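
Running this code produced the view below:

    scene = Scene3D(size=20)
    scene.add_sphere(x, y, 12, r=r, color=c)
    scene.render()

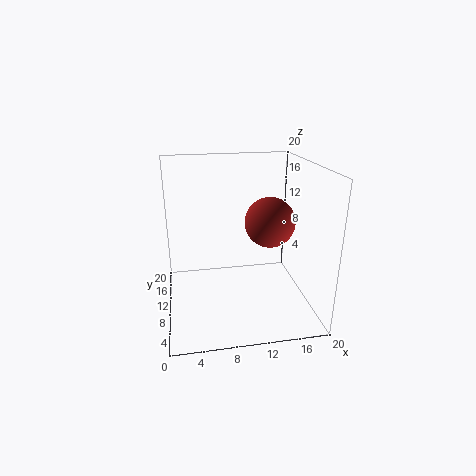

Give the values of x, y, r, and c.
x = 14.5; y = 10; r = 3.5; c = 'brown'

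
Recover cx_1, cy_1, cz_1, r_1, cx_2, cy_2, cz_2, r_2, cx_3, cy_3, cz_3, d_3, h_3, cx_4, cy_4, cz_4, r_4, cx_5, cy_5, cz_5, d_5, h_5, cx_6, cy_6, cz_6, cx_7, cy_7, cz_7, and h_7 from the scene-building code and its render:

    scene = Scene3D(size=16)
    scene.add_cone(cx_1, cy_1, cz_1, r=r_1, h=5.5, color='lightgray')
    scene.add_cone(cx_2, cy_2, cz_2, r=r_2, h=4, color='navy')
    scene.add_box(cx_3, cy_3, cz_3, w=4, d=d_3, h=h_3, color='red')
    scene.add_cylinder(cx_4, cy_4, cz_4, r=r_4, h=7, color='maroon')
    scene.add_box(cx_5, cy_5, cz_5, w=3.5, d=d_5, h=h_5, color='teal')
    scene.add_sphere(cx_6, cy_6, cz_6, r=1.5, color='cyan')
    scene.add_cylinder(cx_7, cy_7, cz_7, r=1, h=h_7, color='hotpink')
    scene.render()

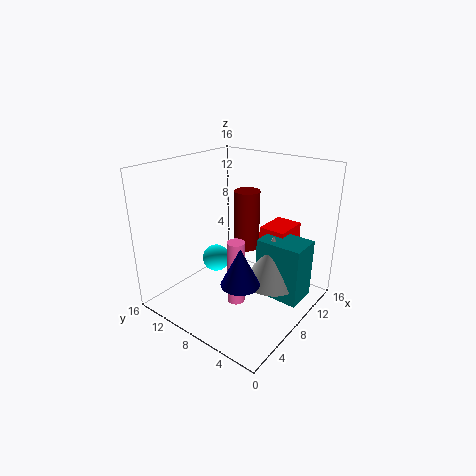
cx_1 = 9; cy_1 = 4; cz_1 = 3.5; r_1 = 3; cx_2 = 4.5; cy_2 = 5; cz_2 = 5; r_2 = 2; cx_3 = 10; cy_3 = 3.5; cz_3 = 6.5; d_3 = 3; h_3 = 2.5; cx_4 = 11; cy_4 = 9; cz_4 = 5.5; r_4 = 1.5; cx_5 = 8; cy_5 = 0.5; cz_5 = 2; d_5 = 5; h_5 = 6.5; cx_6 = 6.5; cy_6 = 10; cz_6 = 5.5; cx_7 = 7; cy_7 = 7.5; cz_7 = 0.5; h_7 = 7.5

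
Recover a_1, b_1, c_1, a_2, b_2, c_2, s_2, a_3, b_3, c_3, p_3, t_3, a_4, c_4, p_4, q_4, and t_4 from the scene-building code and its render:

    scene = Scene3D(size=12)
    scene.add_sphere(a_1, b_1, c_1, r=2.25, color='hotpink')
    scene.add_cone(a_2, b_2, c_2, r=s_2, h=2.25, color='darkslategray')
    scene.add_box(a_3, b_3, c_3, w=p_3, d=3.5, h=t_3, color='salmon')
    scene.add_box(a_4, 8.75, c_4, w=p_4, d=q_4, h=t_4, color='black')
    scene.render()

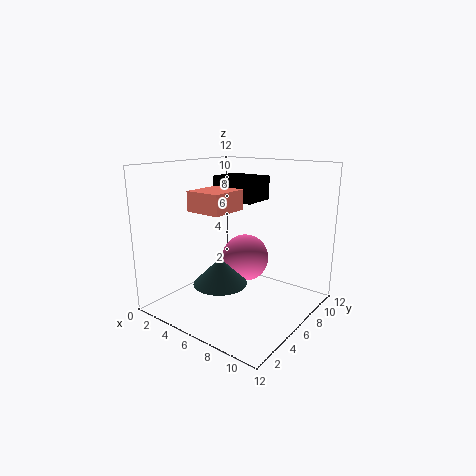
a_1 = 4.25
b_1 = 9.5
c_1 = 2.75
a_2 = 5.25
b_2 = 4.5
c_2 = 2.25
s_2 = 2.25
a_3 = 2
b_3 = 4.25
c_3 = 8
p_3 = 3.25
t_3 = 1.75
a_4 = 1
c_4 = 8.25
p_4 = 4.25
q_4 = 3.25
t_4 = 2.25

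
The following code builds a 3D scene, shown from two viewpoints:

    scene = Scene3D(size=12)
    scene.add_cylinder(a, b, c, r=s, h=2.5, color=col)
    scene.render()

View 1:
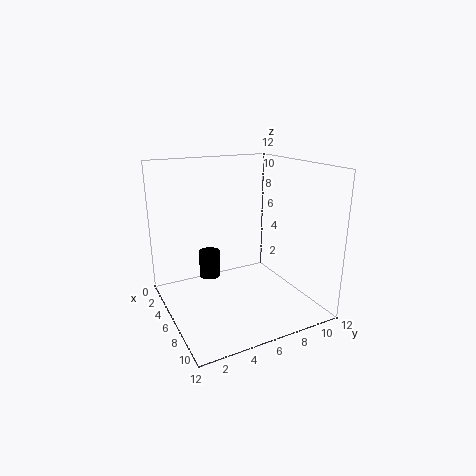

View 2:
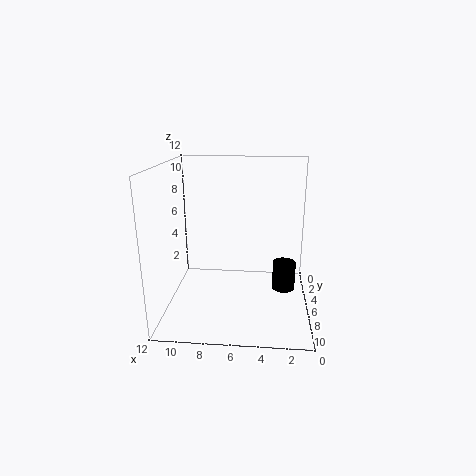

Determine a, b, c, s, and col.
a = 2; b = 5; c = 1; s = 1; col = 'black'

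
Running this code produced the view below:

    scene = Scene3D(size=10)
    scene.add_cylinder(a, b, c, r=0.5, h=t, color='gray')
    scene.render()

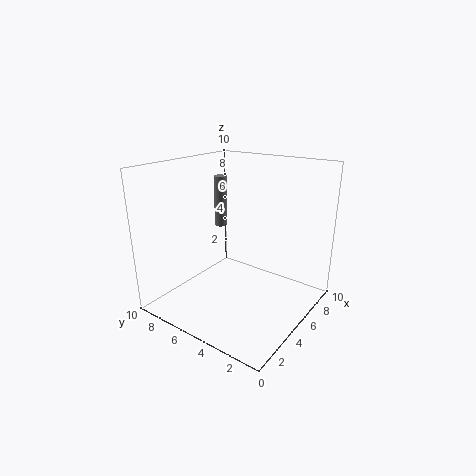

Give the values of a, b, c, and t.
a = 7.5, b = 8.5, c = 4.5, t = 4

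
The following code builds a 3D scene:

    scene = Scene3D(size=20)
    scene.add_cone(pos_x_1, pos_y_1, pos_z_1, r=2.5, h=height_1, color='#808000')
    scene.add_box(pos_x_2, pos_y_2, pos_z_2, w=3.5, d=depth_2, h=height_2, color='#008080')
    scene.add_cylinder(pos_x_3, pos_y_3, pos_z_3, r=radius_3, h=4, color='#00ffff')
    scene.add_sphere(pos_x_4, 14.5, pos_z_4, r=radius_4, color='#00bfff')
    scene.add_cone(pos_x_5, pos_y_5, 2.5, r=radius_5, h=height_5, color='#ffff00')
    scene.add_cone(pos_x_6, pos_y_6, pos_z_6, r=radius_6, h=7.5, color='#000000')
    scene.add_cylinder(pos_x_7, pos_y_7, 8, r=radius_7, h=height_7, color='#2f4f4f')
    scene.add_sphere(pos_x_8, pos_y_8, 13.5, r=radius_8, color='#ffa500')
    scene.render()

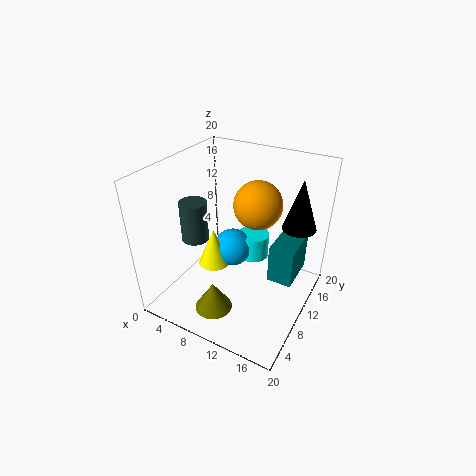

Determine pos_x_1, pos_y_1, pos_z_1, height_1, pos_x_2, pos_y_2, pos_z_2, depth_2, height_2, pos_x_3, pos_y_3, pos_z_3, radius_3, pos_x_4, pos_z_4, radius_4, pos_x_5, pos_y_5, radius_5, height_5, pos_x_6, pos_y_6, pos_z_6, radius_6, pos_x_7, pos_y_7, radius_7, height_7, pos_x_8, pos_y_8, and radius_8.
pos_x_1 = 9.5; pos_y_1 = 4; pos_z_1 = 2; height_1 = 4; pos_x_2 = 14.5; pos_y_2 = 10.5; pos_z_2 = 4; depth_2 = 6; height_2 = 5.5; pos_x_3 = 9; pos_y_3 = 17; pos_z_3 = 2.5; radius_3 = 2.5; pos_x_4 = 6.5; pos_z_4 = 4.5; radius_4 = 3; pos_x_5 = 4.5; pos_y_5 = 12; radius_5 = 2.5; height_5 = 6; pos_x_6 = 16.5; pos_y_6 = 16.5; pos_z_6 = 10; radius_6 = 2.5; pos_x_7 = 3; pos_y_7 = 9.5; radius_7 = 2; height_7 = 6; pos_x_8 = 11; pos_y_8 = 14; radius_8 = 3.5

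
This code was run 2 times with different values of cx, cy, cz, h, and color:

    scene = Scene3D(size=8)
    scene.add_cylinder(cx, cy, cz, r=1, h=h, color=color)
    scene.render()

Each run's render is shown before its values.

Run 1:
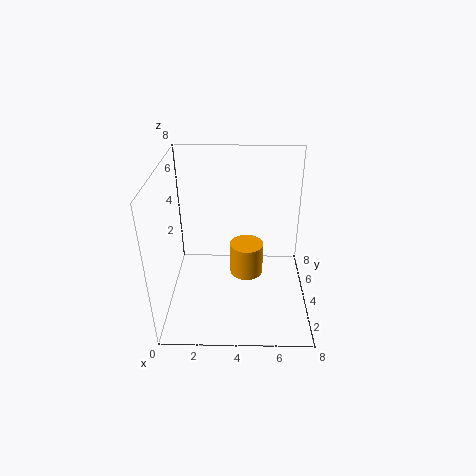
cx = 4.5, cy = 5, cz = 1, h = 2, color = 'orange'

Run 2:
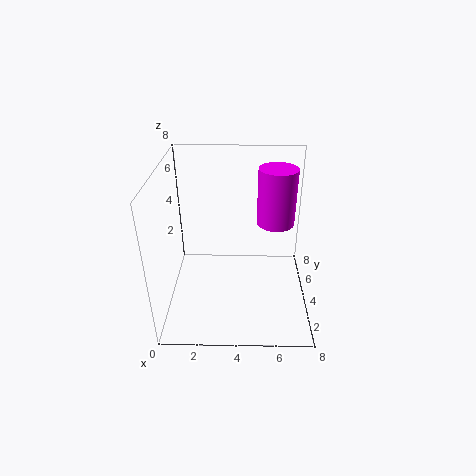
cx = 6, cy = 4, cz = 5, h = 3, color = 'magenta'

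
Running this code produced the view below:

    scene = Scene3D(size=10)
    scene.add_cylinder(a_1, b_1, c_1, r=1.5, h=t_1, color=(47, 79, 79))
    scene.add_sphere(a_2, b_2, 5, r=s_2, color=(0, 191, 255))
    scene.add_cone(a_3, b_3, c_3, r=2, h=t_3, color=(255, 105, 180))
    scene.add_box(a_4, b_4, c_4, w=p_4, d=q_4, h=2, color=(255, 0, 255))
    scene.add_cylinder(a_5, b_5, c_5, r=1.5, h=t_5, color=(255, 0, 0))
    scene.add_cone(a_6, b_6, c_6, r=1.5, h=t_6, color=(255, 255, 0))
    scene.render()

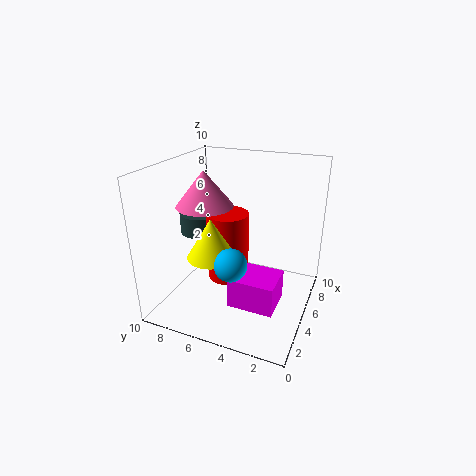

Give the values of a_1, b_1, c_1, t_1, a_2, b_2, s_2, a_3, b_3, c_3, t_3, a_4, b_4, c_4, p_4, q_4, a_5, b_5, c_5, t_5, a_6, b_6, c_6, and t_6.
a_1 = 6
b_1 = 8.5
c_1 = 4.5
t_1 = 1.5
a_2 = 1.5
b_2 = 4
s_2 = 1
a_3 = 5
b_3 = 7.5
c_3 = 7
t_3 = 2.5
a_4 = 2
b_4 = 1.5
c_4 = 1.5
p_4 = 2.5
q_4 = 3
a_5 = 5.5
b_5 = 6
c_5 = 1.5
t_5 = 5
a_6 = 2
b_6 = 5.5
c_6 = 5
t_6 = 2.5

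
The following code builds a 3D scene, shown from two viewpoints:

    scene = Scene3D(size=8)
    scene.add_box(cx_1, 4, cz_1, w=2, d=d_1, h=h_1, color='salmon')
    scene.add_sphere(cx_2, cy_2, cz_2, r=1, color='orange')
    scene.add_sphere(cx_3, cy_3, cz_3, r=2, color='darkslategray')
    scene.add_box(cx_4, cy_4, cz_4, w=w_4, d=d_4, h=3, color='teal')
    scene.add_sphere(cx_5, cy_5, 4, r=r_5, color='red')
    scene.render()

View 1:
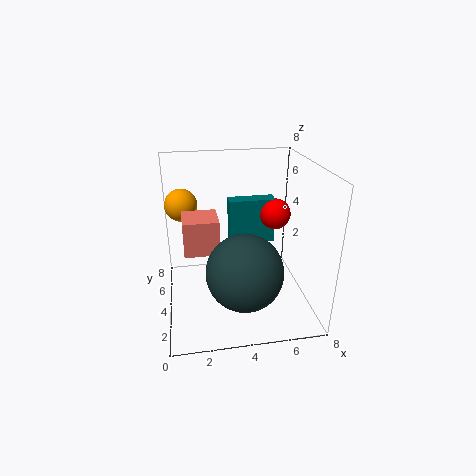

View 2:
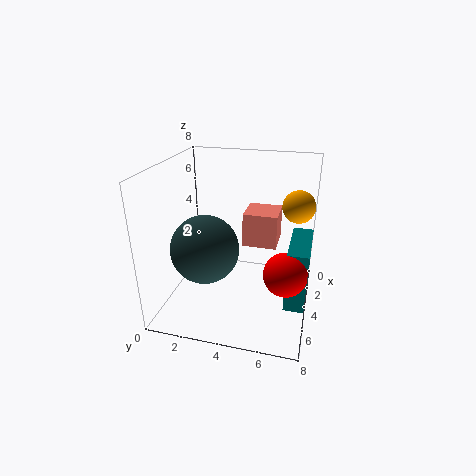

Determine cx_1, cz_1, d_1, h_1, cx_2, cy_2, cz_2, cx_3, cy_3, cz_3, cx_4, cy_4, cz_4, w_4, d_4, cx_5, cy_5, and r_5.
cx_1 = 1, cz_1 = 3, d_1 = 2, h_1 = 2, cx_2 = 1, cy_2 = 7, cz_2 = 5, cx_3 = 4, cy_3 = 2, cz_3 = 3, cx_4 = 4, cy_4 = 7, cz_4 = 2, w_4 = 3, d_4 = 1, cx_5 = 7, cy_5 = 7, r_5 = 1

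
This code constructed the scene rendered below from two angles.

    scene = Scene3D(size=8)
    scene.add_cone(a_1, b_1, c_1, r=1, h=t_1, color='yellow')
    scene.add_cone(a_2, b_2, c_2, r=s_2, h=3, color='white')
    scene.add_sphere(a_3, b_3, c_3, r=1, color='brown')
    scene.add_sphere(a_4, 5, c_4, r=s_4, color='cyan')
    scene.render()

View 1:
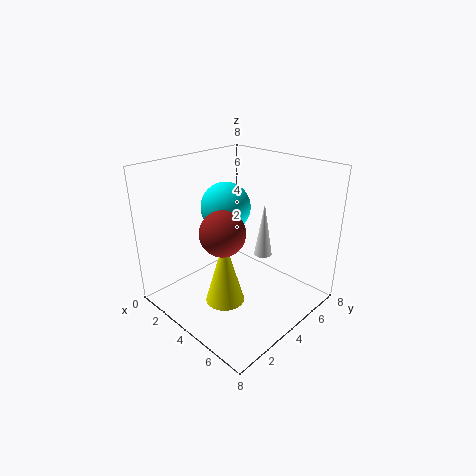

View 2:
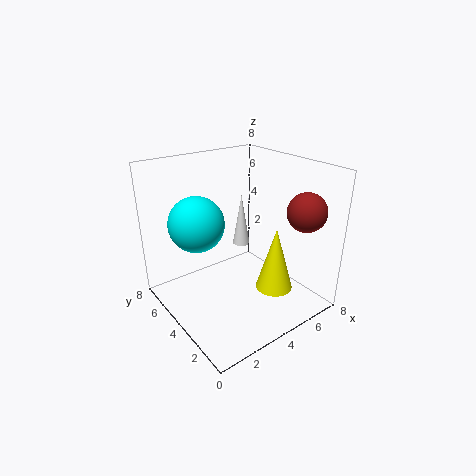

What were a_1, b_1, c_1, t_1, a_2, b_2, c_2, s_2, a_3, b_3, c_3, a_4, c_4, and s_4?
a_1 = 5; b_1 = 2; c_1 = 1.5; t_1 = 3.5; a_2 = 5; b_2 = 5; c_2 = 3; s_2 = 0.5; a_3 = 6; b_3 = 1; c_3 = 6; a_4 = 2; c_4 = 5; s_4 = 1.5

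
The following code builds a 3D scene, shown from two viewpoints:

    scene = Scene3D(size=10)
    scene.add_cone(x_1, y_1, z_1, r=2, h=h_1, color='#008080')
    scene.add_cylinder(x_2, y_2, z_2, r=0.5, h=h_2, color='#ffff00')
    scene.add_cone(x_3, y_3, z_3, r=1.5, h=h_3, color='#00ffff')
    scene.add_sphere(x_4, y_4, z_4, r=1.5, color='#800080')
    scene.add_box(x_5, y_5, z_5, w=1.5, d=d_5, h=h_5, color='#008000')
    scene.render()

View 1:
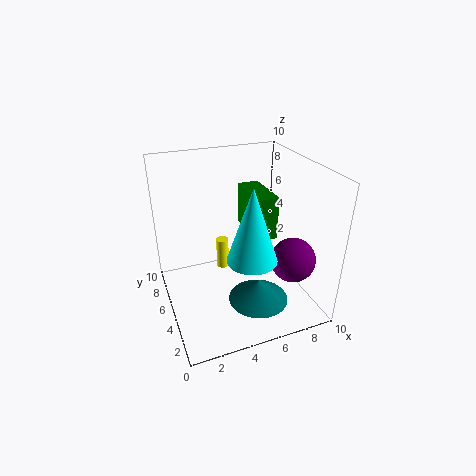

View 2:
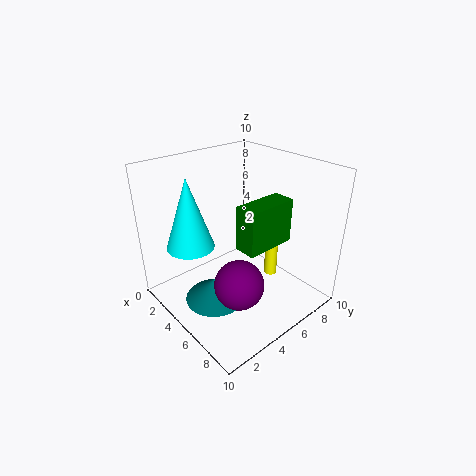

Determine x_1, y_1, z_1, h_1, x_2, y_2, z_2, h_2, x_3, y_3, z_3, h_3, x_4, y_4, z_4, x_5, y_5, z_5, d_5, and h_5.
x_1 = 5.5
y_1 = 2.5
z_1 = 1.5
h_1 = 1.5
x_2 = 5
y_2 = 8.5
z_2 = 0.5
h_2 = 2.5
x_3 = 4.5
y_3 = 1.5
z_3 = 5.5
h_3 = 4.5
x_4 = 8
y_4 = 2.5
z_4 = 4
x_5 = 6
y_5 = 4
z_5 = 5
d_5 = 3.5
h_5 = 3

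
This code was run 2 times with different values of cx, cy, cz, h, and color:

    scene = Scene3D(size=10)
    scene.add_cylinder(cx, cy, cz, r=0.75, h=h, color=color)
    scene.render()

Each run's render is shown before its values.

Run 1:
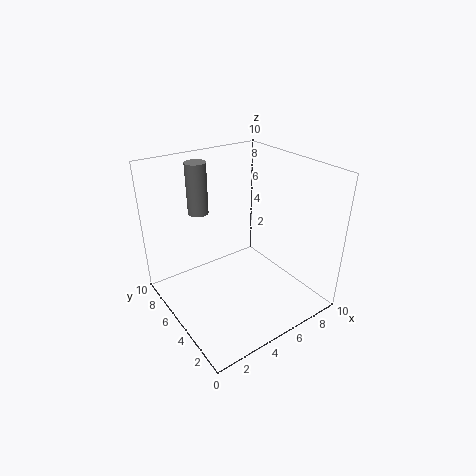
cx = 3.75
cy = 8.25
cz = 6
h = 3.75
color = 'gray'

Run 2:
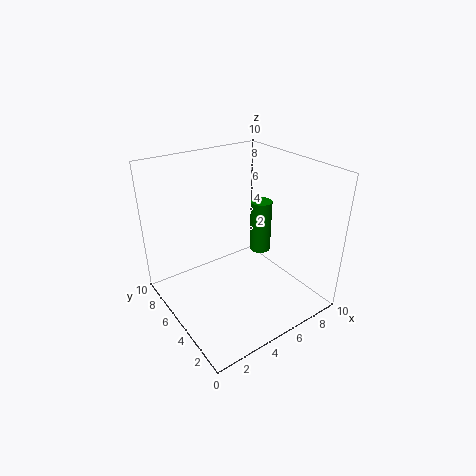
cx = 7
cy = 5
cz = 3.5
h = 3.75
color = 'green'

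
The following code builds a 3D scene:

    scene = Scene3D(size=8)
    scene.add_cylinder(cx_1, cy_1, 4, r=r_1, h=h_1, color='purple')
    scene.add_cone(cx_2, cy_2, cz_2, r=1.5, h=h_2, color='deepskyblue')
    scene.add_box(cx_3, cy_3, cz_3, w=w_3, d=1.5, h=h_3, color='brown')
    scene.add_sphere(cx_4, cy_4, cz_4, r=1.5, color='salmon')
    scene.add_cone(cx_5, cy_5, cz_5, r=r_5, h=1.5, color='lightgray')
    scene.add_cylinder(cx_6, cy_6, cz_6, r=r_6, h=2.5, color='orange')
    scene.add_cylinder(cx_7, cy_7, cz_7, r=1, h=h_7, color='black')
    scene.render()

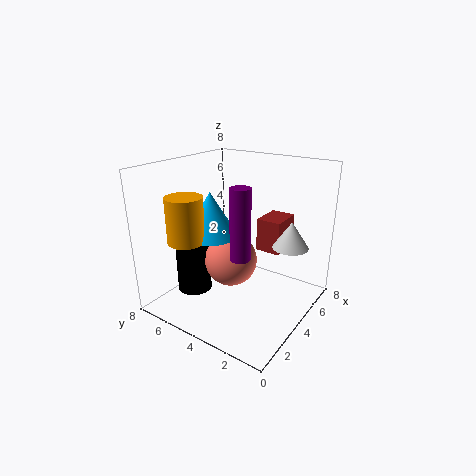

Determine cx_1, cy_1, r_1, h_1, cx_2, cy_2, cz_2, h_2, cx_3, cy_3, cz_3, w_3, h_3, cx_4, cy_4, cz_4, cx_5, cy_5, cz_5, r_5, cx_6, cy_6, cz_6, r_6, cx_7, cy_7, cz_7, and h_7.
cx_1 = 2; cy_1 = 2.5; r_1 = 0.5; h_1 = 3.5; cx_2 = 3.5; cy_2 = 5.5; cz_2 = 4; h_2 = 2.5; cx_3 = 6; cy_3 = 2.5; cz_3 = 2.5; w_3 = 2; h_3 = 2; cx_4 = 4; cy_4 = 4.5; cz_4 = 2.5; cx_5 = 5.5; cy_5 = 1.5; cz_5 = 3.5; r_5 = 1; cx_6 = 2; cy_6 = 6; cz_6 = 4; r_6 = 1; cx_7 = 3; cy_7 = 6.5; cz_7 = 0.5; h_7 = 2.5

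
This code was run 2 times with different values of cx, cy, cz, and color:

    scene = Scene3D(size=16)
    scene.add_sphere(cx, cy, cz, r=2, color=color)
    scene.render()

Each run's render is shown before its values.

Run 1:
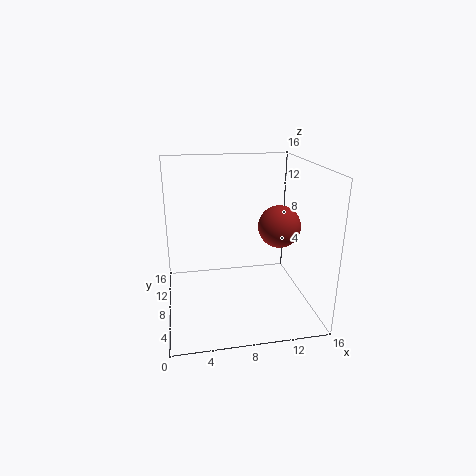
cx = 11
cy = 3
cz = 11
color = 'brown'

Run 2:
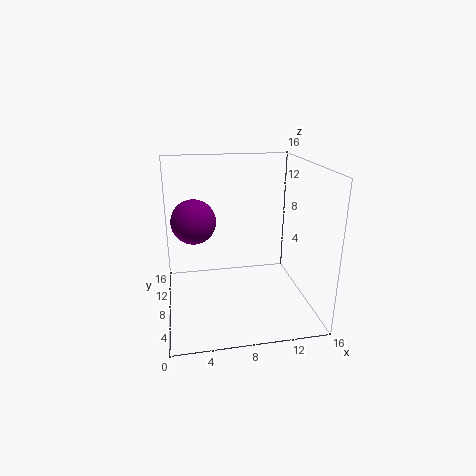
cx = 3
cy = 3
cz = 12
color = 'purple'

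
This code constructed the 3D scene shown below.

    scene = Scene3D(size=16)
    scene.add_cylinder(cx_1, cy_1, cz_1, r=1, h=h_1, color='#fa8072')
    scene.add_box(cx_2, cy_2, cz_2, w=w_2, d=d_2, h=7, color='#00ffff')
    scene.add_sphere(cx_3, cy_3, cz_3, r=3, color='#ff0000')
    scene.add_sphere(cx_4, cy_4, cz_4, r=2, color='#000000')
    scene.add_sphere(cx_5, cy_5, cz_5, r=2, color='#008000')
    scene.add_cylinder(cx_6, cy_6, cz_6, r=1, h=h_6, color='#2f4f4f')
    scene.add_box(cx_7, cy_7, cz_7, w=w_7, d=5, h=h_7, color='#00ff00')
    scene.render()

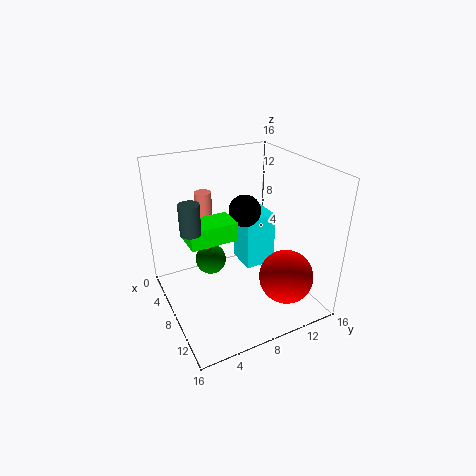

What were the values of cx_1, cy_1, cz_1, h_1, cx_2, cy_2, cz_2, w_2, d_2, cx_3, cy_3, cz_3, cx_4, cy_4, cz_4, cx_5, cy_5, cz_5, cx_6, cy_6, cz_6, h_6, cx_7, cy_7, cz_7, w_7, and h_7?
cx_1 = 3; cy_1 = 6; cz_1 = 5; h_1 = 7; cx_2 = 1; cy_2 = 11; cz_2 = 1; w_2 = 4; d_2 = 4; cx_3 = 12; cy_3 = 12; cz_3 = 4; cx_4 = 4; cy_4 = 11; cz_4 = 9; cx_5 = 2; cy_5 = 7; cz_5 = 2; cx_6 = 10; cy_6 = 2; cz_6 = 11; h_6 = 3; cx_7 = 7; cy_7 = 2; cz_7 = 9; w_7 = 3; h_7 = 2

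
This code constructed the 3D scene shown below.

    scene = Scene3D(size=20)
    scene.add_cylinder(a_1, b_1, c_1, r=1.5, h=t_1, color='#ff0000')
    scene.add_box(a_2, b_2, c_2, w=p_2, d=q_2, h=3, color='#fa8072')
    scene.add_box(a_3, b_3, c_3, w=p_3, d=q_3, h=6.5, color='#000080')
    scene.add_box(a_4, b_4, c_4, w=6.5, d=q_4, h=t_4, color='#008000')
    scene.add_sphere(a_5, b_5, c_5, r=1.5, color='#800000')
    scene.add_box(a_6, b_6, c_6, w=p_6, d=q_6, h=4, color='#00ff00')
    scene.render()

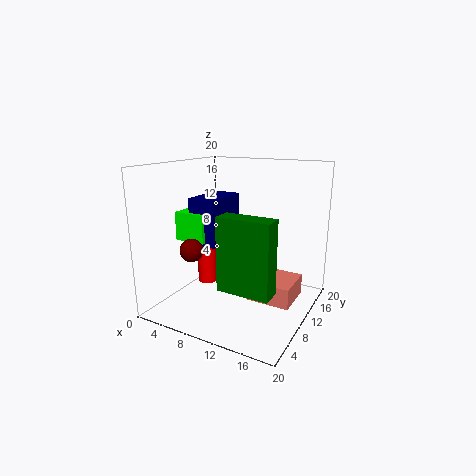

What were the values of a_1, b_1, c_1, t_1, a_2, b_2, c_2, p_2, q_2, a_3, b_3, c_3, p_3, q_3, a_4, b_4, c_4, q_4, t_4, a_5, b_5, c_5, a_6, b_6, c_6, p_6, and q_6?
a_1 = 3
b_1 = 12.5
c_1 = 1
t_1 = 6
a_2 = 11
b_2 = 10.5
c_2 = 0.5
p_2 = 6.5
q_2 = 6
a_3 = 4
b_3 = 7
c_3 = 9
p_3 = 4
q_3 = 7
a_4 = 11.5
b_4 = 2
c_4 = 6
q_4 = 2.5
t_4 = 9
a_5 = 6.5
b_5 = 4
c_5 = 9.5
a_6 = 2
b_6 = 6.5
c_6 = 9.5
p_6 = 4.5
q_6 = 5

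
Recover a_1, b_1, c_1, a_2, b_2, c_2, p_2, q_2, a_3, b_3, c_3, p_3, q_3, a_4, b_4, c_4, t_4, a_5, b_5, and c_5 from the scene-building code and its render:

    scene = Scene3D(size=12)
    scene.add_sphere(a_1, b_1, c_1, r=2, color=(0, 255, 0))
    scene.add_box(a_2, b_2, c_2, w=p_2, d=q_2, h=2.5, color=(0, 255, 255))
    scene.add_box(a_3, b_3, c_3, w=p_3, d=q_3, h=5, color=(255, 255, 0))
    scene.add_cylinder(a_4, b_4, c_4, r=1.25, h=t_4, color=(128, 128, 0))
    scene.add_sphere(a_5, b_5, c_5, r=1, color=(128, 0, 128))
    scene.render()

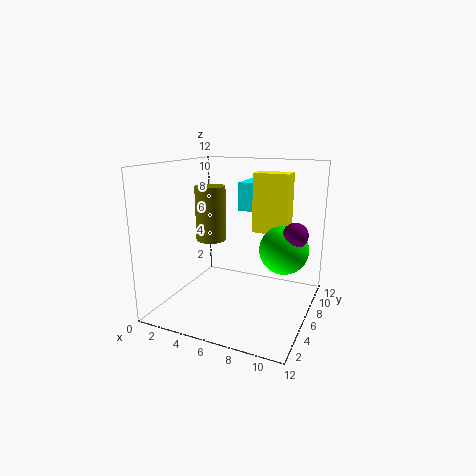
a_1 = 9.75
b_1 = 6.75
c_1 = 5.25
a_2 = 5
b_2 = 8.25
c_2 = 7.75
p_2 = 1.75
q_2 = 3
a_3 = 6.75
b_3 = 7.25
c_3 = 6.25
p_3 = 3
q_3 = 1.75
a_4 = 3.75
b_4 = 5.5
c_4 = 5.75
t_4 = 4.5
a_5 = 10.75
b_5 = 6.25
c_5 = 6.75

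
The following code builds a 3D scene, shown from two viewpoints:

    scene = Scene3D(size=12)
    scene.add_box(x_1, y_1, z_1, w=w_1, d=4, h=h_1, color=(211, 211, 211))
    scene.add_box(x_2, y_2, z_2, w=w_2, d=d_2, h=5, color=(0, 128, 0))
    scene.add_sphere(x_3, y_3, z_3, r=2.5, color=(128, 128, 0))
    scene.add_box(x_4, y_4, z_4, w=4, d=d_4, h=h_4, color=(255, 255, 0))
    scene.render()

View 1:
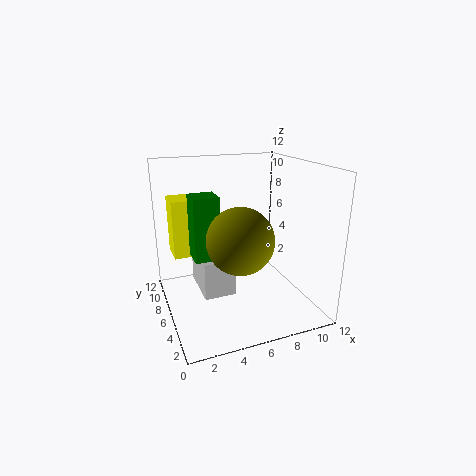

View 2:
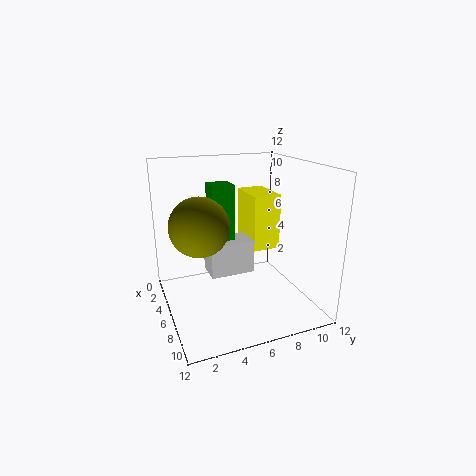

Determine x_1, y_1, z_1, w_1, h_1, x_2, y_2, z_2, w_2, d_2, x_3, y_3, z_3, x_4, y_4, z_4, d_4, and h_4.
x_1 = 2.5, y_1 = 4, z_1 = 2, w_1 = 2.5, h_1 = 3, x_2 = 2, y_2 = 4.5, z_2 = 5, w_2 = 2, d_2 = 2, x_3 = 5, y_3 = 3, z_3 = 7, x_4 = 1, y_4 = 8, z_4 = 4, d_4 = 2.5, h_4 = 5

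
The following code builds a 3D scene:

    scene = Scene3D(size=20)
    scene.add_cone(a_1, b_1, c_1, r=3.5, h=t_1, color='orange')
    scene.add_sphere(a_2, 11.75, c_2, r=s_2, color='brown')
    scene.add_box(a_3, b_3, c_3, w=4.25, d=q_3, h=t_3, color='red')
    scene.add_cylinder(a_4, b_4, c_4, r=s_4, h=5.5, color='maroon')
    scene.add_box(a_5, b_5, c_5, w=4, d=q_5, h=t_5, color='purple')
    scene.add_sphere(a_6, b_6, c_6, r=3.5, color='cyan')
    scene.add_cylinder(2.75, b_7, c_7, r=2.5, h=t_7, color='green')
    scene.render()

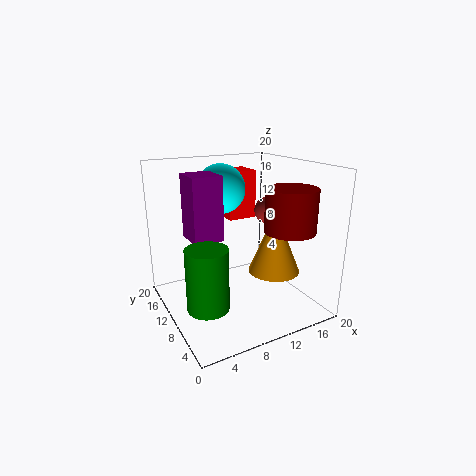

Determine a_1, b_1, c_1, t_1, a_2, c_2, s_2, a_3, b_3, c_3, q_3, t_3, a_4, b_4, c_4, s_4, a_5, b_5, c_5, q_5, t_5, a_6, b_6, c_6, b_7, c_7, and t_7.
a_1 = 13.75, b_1 = 6.5, c_1 = 5.75, t_1 = 8.5, a_2 = 16, c_2 = 12.75, s_2 = 2, a_3 = 10.5, b_3 = 13.25, c_3 = 11.5, q_3 = 4.25, t_3 = 7, a_4 = 14, b_4 = 3.75, c_4 = 12.25, s_4 = 3.25, a_5 = 3.25, b_5 = 8.75, c_5 = 10.5, q_5 = 4.5, t_5 = 8.5, a_6 = 9.25, b_6 = 13.75, c_6 = 16.25, b_7 = 4, c_7 = 4.5, t_7 = 7.5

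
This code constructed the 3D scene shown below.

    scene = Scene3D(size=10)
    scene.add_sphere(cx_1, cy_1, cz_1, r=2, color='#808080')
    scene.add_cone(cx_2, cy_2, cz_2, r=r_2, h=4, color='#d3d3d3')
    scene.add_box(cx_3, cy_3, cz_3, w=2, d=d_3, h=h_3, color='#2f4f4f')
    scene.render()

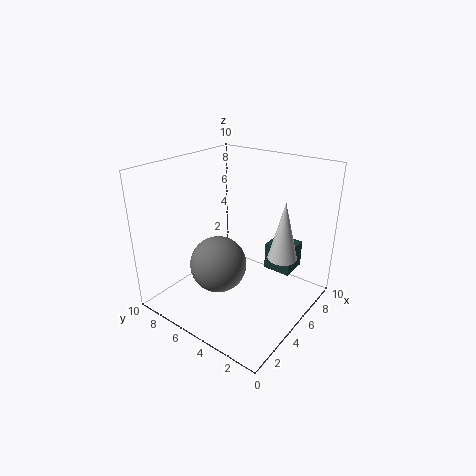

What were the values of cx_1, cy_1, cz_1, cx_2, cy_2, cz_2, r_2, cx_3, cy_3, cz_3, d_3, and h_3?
cx_1 = 4
cy_1 = 6
cz_1 = 3
cx_2 = 6
cy_2 = 2
cz_2 = 4
r_2 = 1
cx_3 = 7
cy_3 = 2
cz_3 = 2
d_3 = 2
h_3 = 2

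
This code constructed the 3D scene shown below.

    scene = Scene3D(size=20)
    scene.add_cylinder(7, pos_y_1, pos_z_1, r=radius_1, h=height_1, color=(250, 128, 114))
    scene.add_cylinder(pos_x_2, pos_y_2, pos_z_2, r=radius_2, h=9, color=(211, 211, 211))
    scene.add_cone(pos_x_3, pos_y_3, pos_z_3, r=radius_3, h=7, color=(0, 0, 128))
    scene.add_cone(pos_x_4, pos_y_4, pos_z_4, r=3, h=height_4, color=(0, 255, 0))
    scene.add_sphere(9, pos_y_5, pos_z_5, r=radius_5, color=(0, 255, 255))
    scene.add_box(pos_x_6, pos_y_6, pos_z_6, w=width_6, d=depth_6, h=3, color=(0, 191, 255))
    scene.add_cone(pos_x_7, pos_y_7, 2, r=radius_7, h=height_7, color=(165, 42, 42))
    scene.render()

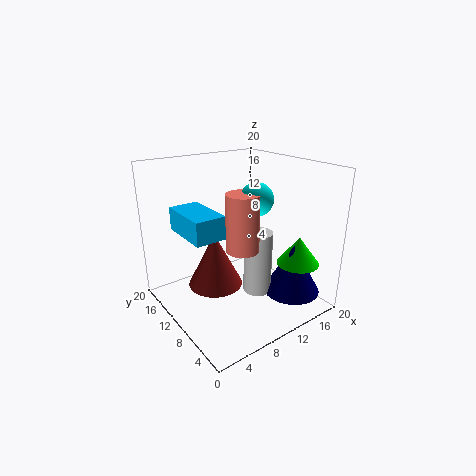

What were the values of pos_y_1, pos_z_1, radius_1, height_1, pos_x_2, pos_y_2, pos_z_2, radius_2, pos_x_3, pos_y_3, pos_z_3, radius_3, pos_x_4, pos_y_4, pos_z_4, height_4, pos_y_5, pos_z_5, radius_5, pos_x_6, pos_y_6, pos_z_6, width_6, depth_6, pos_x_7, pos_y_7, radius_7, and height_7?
pos_y_1 = 5
pos_z_1 = 11
radius_1 = 2
height_1 = 7
pos_x_2 = 12
pos_y_2 = 8
pos_z_2 = 2
radius_2 = 2
pos_x_3 = 16
pos_y_3 = 5
pos_z_3 = 2
radius_3 = 4
pos_x_4 = 17
pos_y_4 = 5
pos_z_4 = 6
height_4 = 4
pos_y_5 = 5
pos_z_5 = 17
radius_5 = 2
pos_x_6 = 2
pos_y_6 = 7
pos_z_6 = 12
width_6 = 4
depth_6 = 7
pos_x_7 = 8
pos_y_7 = 13
radius_7 = 4
height_7 = 8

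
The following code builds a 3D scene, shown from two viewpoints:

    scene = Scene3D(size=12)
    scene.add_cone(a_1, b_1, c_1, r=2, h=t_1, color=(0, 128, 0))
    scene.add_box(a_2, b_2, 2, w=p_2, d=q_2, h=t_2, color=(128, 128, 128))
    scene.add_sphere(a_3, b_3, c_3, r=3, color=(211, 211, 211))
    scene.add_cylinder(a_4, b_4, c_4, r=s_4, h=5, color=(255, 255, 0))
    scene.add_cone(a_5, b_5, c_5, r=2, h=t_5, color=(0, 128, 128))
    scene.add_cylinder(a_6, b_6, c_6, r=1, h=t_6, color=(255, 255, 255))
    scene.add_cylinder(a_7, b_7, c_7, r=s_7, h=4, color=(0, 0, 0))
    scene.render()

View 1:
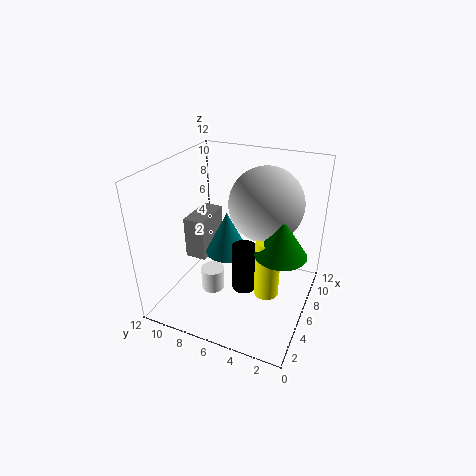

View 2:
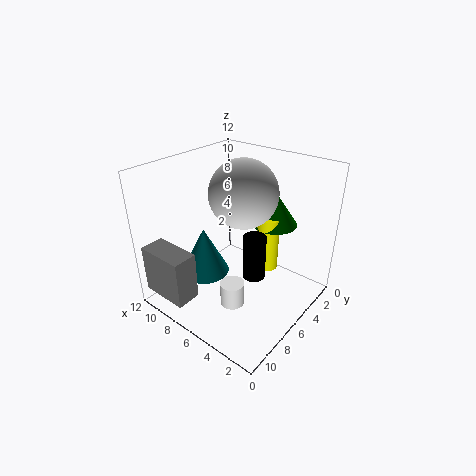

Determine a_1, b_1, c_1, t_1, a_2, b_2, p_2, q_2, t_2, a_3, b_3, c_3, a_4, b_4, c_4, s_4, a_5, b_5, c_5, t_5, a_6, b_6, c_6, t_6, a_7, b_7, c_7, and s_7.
a_1 = 5
b_1 = 2
c_1 = 6
t_1 = 3
a_2 = 7
b_2 = 10
p_2 = 4
q_2 = 2
t_2 = 4
a_3 = 7
b_3 = 4
c_3 = 9
a_4 = 5
b_4 = 3
c_4 = 2
s_4 = 1
a_5 = 8
b_5 = 8
c_5 = 3
t_5 = 4
a_6 = 5
b_6 = 8
c_6 = 1
t_6 = 2
a_7 = 5
b_7 = 5
c_7 = 2
s_7 = 1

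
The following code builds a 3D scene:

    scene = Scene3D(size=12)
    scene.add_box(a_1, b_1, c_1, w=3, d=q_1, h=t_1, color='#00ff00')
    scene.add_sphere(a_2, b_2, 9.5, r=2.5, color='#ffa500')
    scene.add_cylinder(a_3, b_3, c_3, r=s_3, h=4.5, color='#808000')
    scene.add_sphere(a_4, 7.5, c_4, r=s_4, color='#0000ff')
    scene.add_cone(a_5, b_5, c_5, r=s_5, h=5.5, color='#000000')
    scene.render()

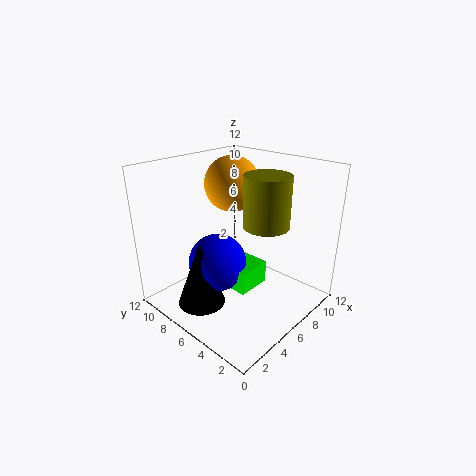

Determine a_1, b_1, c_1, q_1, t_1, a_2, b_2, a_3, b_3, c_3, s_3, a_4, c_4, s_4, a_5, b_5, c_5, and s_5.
a_1 = 5
b_1 = 4.5
c_1 = 1.5
q_1 = 3.5
t_1 = 2
a_2 = 8.5
b_2 = 9
a_3 = 8.5
b_3 = 5
c_3 = 6.5
s_3 = 2
a_4 = 5
c_4 = 3.5
s_4 = 2.5
a_5 = 3
b_5 = 7.5
c_5 = 0.5
s_5 = 2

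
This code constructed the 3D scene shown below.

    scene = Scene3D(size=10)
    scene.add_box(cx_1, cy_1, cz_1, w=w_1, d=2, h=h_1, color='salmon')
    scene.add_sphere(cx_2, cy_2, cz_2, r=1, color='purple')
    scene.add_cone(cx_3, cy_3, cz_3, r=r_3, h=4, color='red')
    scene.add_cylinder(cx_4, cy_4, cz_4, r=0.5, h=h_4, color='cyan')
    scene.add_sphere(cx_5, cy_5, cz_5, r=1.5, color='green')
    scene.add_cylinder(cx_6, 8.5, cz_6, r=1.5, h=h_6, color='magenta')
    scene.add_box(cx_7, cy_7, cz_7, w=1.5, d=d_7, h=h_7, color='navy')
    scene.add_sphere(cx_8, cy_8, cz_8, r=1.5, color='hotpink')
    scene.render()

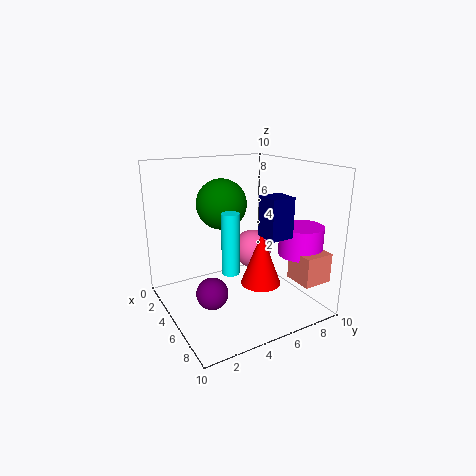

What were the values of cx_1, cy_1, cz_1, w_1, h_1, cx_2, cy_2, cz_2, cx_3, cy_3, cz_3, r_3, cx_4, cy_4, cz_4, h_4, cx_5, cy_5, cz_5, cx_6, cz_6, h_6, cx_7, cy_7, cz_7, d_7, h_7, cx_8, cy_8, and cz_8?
cx_1 = 7.5, cy_1 = 7.5, cz_1 = 2.5, w_1 = 2, h_1 = 2, cx_2 = 7, cy_2 = 2, cz_2 = 2.5, cx_3 = 5, cy_3 = 7, cz_3 = 1, r_3 = 1.5, cx_4 = 8.5, cy_4 = 2.5, cz_4 = 4.5, h_4 = 3.5, cx_5 = 6.5, cy_5 = 3, cz_5 = 8, cx_6 = 7.5, cz_6 = 4, h_6 = 2, cx_7 = 7.5, cy_7 = 5, cz_7 = 6, d_7 = 1.5, h_7 = 2.5, cx_8 = 3, cy_8 = 7.5, cz_8 = 3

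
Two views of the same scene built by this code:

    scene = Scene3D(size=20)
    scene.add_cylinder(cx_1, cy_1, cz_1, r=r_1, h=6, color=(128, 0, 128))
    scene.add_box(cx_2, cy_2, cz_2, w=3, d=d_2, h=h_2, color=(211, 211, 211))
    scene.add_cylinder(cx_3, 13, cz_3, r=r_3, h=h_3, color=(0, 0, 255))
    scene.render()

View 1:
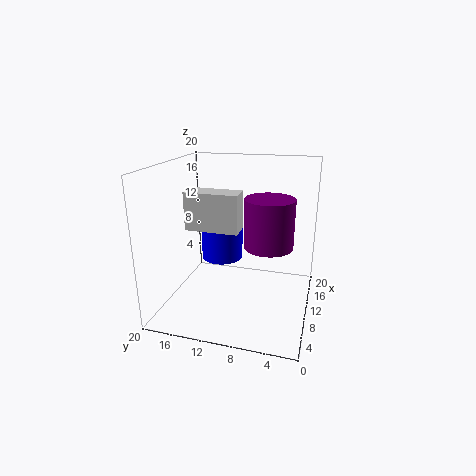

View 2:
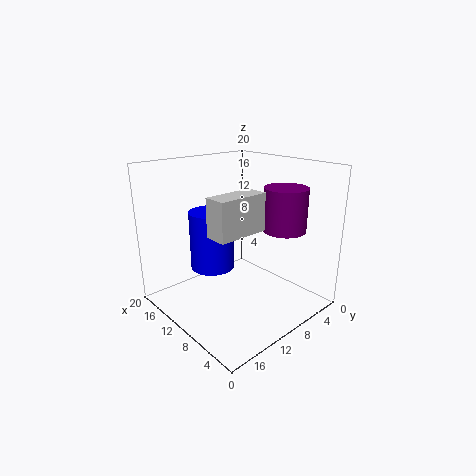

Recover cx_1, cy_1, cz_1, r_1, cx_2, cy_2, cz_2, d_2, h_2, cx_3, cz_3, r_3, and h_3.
cx_1 = 6; cy_1 = 5; cz_1 = 11; r_1 = 3; cx_2 = 6; cy_2 = 9; cz_2 = 12; d_2 = 7; h_2 = 5; cx_3 = 12; cz_3 = 6; r_3 = 3; h_3 = 8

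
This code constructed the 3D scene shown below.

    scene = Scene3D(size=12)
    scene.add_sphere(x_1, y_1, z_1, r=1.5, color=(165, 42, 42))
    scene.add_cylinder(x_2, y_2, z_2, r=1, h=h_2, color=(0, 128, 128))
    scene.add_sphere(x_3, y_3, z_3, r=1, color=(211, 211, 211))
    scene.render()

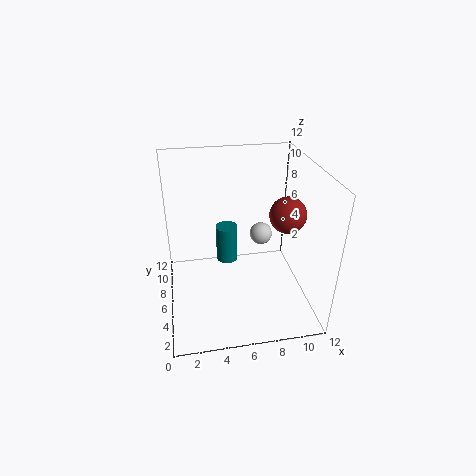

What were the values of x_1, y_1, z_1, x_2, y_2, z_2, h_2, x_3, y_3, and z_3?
x_1 = 10
y_1 = 5.5
z_1 = 8
x_2 = 5.5
y_2 = 9
z_2 = 2
h_2 = 3.5
x_3 = 8.5
y_3 = 8
z_3 = 5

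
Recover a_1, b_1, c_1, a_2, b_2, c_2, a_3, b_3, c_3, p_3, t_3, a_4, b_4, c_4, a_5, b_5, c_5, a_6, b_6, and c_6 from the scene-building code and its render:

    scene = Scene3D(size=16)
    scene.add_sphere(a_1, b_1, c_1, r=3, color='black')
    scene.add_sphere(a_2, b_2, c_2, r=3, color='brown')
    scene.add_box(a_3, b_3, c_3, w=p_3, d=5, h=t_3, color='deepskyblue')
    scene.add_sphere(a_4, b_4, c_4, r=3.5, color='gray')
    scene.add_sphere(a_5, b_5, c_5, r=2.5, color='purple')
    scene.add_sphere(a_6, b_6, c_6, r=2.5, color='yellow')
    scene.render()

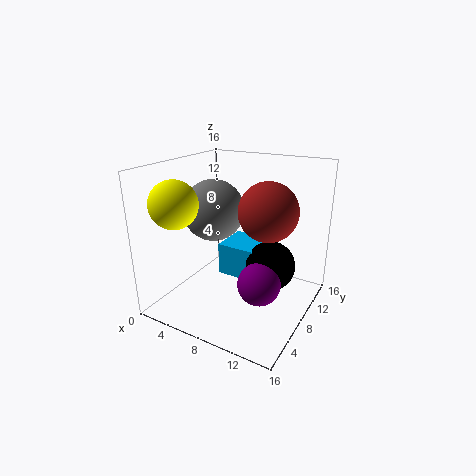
a_1 = 10.5, b_1 = 11.5, c_1 = 3.5, a_2 = 12, b_2 = 7, c_2 = 12, a_3 = 4, b_3 = 10, c_3 = 1.5, p_3 = 5.5, t_3 = 4, a_4 = 4.5, b_4 = 8.5, c_4 = 10.5, a_5 = 10.5, b_5 = 8.5, c_5 = 2.5, a_6 = 3.5, b_6 = 3, c_6 = 12.5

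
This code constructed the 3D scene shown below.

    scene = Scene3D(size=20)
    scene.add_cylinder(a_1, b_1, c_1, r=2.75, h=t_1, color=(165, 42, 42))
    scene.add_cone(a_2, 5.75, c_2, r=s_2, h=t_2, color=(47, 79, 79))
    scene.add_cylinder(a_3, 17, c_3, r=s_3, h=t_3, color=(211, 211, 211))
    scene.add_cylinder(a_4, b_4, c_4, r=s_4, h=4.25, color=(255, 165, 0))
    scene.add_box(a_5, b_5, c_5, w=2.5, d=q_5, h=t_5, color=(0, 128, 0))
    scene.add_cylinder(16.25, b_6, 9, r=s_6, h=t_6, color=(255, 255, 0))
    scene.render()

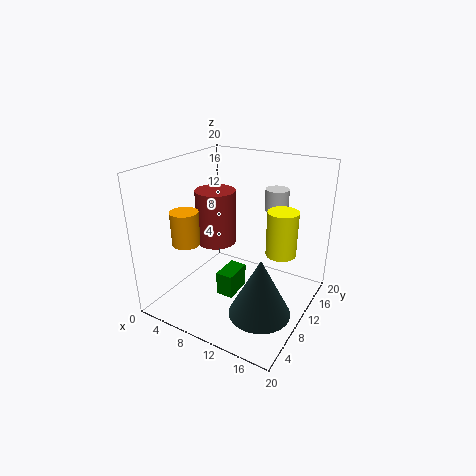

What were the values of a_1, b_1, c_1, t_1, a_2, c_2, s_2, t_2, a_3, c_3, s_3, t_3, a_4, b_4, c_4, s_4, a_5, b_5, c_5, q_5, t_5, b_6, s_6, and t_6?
a_1 = 6.75; b_1 = 9.5; c_1 = 9; t_1 = 7.5; a_2 = 15.75; c_2 = 2.5; s_2 = 4; t_2 = 7.75; a_3 = 12.5; c_3 = 12.25; s_3 = 1.75; t_3 = 3.25; a_4 = 6.5; b_4 = 3.25; c_4 = 11.25; s_4 = 1.75; a_5 = 7.5; b_5 = 8; c_5 = 1; q_5 = 4.25; t_5 = 3.5; b_6 = 10.5; s_6 = 2; t_6 = 6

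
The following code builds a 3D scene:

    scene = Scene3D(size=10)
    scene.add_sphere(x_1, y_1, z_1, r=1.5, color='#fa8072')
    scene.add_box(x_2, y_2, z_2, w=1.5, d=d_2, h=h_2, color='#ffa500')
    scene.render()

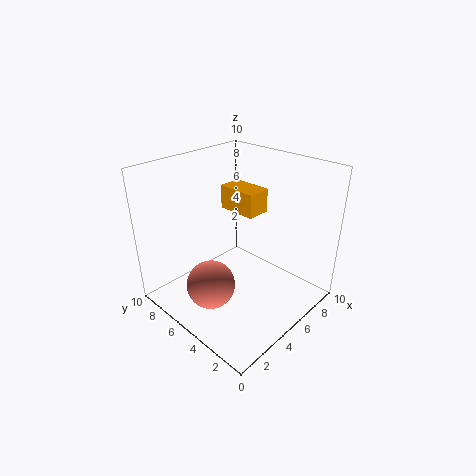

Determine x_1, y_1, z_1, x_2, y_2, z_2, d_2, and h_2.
x_1 = 1.5; y_1 = 4; z_1 = 3.5; x_2 = 4; y_2 = 3; z_2 = 7.5; d_2 = 2.5; h_2 = 1.5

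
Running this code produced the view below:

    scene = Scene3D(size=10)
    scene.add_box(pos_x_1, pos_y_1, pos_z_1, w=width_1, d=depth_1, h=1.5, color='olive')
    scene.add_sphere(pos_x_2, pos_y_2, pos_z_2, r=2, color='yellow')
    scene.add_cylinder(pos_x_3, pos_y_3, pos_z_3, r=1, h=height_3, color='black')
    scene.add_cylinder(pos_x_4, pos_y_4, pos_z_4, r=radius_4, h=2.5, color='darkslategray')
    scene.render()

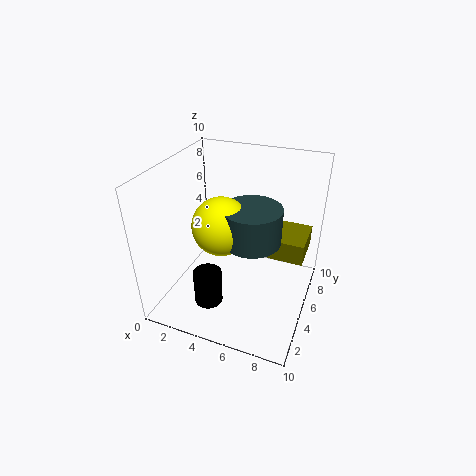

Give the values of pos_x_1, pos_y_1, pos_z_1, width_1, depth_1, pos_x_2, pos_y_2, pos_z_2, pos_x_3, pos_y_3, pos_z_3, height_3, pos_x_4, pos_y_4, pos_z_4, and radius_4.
pos_x_1 = 7
pos_y_1 = 5.5
pos_z_1 = 3.5
width_1 = 2.5
depth_1 = 3
pos_x_2 = 4
pos_y_2 = 4.5
pos_z_2 = 6
pos_x_3 = 3.5
pos_y_3 = 3
pos_z_3 = 0.5
height_3 = 2.5
pos_x_4 = 6
pos_y_4 = 5
pos_z_4 = 5
radius_4 = 2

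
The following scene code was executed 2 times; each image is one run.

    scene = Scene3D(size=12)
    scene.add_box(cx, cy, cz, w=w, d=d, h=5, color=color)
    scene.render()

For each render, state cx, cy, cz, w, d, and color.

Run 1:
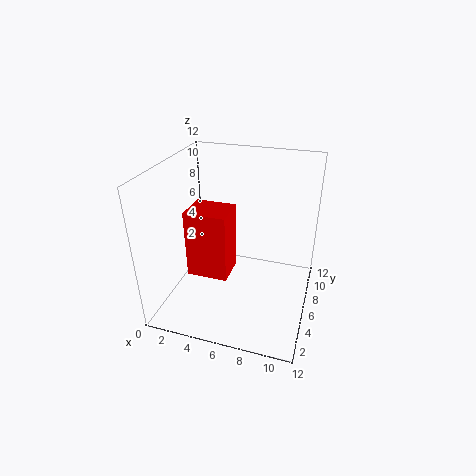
cx = 3.5
cy = 1.5
cz = 5
w = 3
d = 2.5
color = 'red'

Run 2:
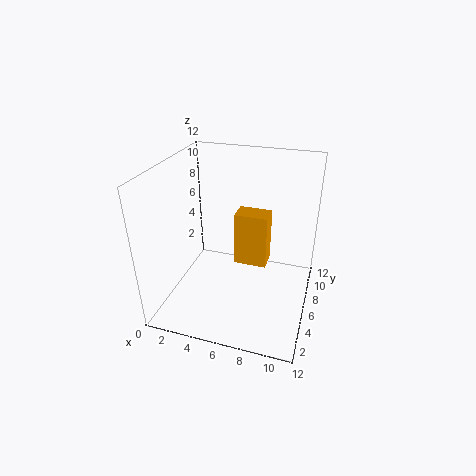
cx = 5
cy = 8
cz = 2
w = 3
d = 2
color = 'orange'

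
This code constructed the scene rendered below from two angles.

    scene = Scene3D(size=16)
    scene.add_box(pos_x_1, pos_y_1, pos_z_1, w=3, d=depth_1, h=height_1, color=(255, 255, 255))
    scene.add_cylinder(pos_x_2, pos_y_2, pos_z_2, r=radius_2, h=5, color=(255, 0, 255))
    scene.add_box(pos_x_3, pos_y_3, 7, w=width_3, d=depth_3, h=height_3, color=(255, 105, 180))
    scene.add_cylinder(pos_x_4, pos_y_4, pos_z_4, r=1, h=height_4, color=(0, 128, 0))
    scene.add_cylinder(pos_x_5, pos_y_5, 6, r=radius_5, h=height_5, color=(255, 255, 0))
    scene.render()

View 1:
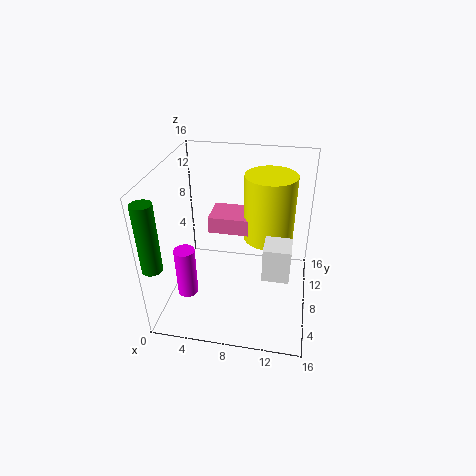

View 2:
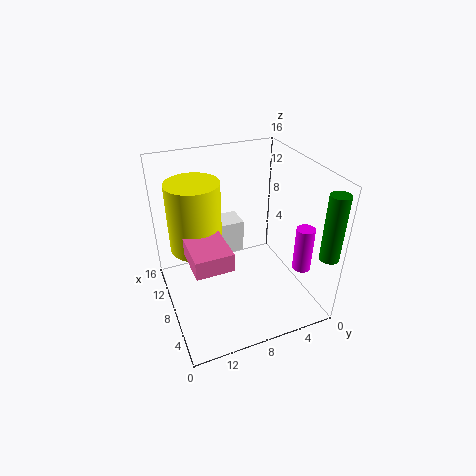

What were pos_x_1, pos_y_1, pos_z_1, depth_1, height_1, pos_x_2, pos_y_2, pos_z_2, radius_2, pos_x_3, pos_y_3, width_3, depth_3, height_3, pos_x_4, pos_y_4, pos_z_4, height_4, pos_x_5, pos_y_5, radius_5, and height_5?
pos_x_1 = 11, pos_y_1 = 6, pos_z_1 = 4, depth_1 = 3, height_1 = 4, pos_x_2 = 4, pos_y_2 = 2, pos_z_2 = 5, radius_2 = 1, pos_x_3 = 4, pos_y_3 = 10, width_3 = 5, depth_3 = 4, height_3 = 2, pos_x_4 = 1, pos_y_4 = 1, pos_z_4 = 8, height_4 = 7, pos_x_5 = 11, pos_y_5 = 12, radius_5 = 3, height_5 = 8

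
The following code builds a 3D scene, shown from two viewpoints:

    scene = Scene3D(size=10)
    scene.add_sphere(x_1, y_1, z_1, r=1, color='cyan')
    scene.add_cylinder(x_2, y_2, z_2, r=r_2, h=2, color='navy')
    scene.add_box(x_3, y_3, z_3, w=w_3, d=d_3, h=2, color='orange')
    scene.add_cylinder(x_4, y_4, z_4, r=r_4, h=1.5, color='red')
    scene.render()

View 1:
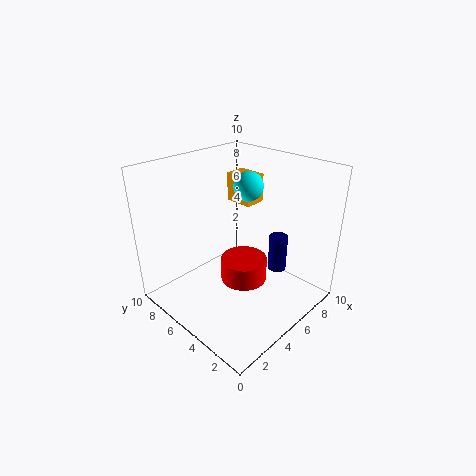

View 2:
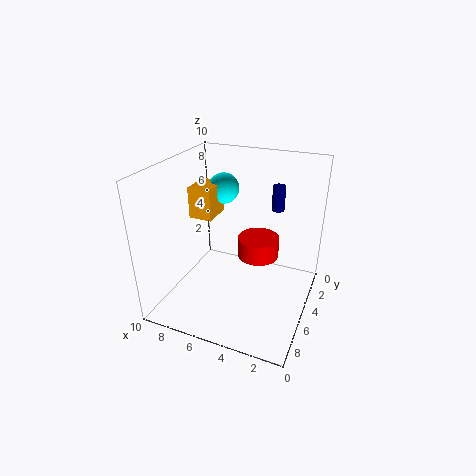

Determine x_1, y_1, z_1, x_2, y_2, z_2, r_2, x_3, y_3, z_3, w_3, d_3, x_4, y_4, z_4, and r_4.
x_1 = 6, y_1 = 5, z_1 = 8.5, x_2 = 3.5, y_2 = 0.5, z_2 = 5.5, r_2 = 0.5, x_3 = 6, y_3 = 5, z_3 = 7, w_3 = 1.5, d_3 = 2, x_4 = 4, y_4 = 3.5, z_4 = 3, r_4 = 1.5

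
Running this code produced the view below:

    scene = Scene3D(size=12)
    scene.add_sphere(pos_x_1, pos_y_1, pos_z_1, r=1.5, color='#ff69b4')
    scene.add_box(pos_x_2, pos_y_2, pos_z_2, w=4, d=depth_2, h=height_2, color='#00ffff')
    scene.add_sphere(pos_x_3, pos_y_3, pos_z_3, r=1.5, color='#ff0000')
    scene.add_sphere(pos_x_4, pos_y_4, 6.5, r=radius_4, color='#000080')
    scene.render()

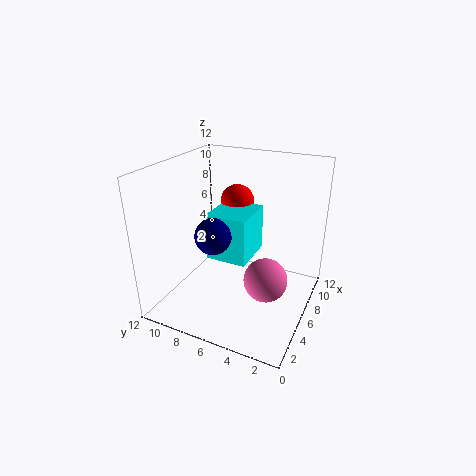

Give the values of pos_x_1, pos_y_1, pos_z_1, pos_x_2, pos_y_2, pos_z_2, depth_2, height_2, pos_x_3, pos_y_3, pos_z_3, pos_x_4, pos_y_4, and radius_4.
pos_x_1 = 2, pos_y_1 = 2, pos_z_1 = 5.5, pos_x_2 = 5, pos_y_2 = 5, pos_z_2 = 4, depth_2 = 3.5, height_2 = 4, pos_x_3 = 9, pos_y_3 = 7.5, pos_z_3 = 8, pos_x_4 = 4.5, pos_y_4 = 7.5, radius_4 = 1.5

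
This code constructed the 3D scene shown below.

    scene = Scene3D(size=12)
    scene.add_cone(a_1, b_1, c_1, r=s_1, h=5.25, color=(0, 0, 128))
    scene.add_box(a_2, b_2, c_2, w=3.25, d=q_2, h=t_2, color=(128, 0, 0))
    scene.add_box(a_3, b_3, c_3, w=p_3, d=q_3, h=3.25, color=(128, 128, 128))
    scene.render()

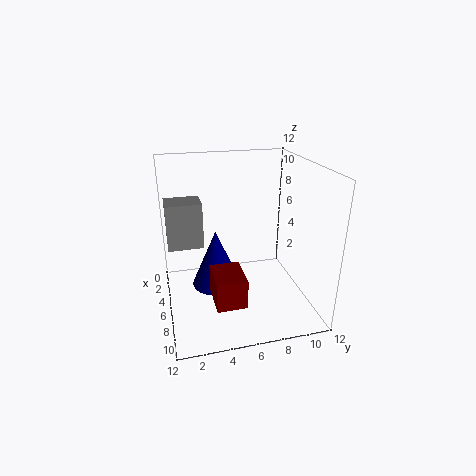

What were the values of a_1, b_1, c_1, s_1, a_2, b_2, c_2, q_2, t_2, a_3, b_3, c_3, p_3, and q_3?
a_1 = 3.75
b_1 = 4.5
c_1 = 0.5
s_1 = 2.25
a_2 = 6
b_2 = 3.5
c_2 = 1.25
q_2 = 2.5
t_2 = 2.5
a_3 = 7
b_3 = 0.25
c_3 = 7
p_3 = 2
q_3 = 2.5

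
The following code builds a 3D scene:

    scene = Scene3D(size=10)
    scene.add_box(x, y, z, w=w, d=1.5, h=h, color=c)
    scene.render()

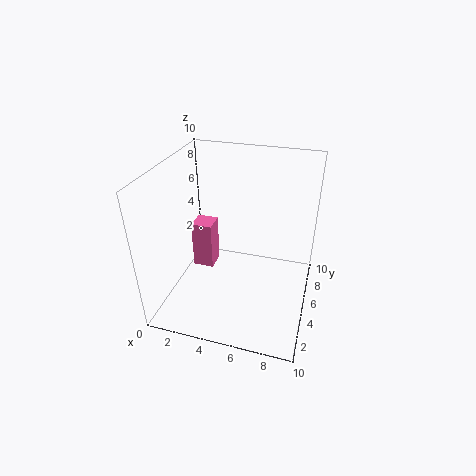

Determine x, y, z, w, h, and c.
x = 1.5, y = 5, z = 2, w = 1.5, h = 3.5, c = 'hotpink'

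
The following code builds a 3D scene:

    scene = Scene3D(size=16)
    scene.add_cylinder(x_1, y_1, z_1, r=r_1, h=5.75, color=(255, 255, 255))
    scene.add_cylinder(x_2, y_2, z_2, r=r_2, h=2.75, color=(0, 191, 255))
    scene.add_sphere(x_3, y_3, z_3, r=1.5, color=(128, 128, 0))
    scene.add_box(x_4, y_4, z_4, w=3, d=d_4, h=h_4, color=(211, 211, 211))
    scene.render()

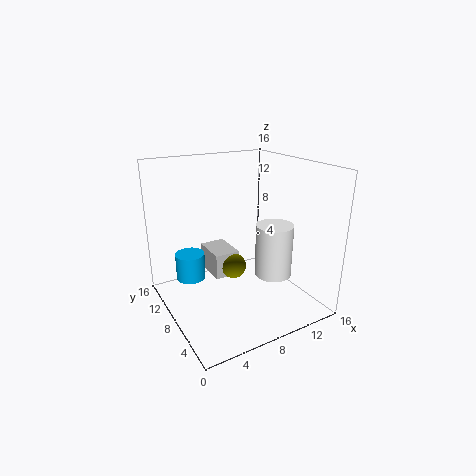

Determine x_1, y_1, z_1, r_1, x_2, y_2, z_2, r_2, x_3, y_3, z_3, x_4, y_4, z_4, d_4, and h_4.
x_1 = 10.75
y_1 = 5
z_1 = 4.25
r_1 = 2
x_2 = 2.25
y_2 = 8
z_2 = 4.75
r_2 = 1.5
x_3 = 8.25
y_3 = 9.5
z_3 = 3.75
x_4 = 6
y_4 = 9.5
z_4 = 2.5
d_4 = 4.25
h_4 = 3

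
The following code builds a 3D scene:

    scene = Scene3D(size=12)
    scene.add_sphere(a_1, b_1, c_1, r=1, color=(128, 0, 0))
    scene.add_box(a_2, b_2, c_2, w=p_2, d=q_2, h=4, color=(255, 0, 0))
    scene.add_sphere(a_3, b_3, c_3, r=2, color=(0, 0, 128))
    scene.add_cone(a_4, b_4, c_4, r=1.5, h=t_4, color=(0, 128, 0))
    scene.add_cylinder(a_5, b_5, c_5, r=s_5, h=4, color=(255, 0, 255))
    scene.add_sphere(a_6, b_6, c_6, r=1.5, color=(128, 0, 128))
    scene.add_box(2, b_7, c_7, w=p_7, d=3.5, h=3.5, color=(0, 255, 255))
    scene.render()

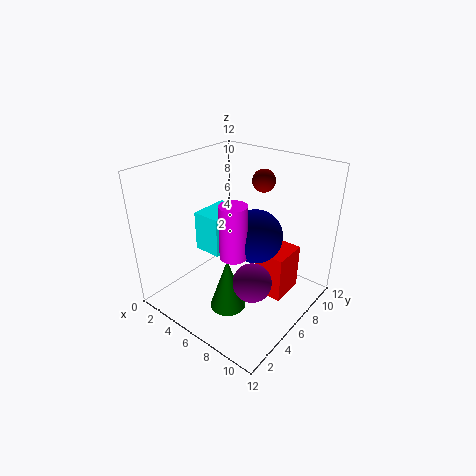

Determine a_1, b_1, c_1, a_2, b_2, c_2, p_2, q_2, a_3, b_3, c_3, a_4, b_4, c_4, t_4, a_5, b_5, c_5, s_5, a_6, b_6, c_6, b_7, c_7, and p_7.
a_1 = 6; b_1 = 9.5; c_1 = 10; a_2 = 7.5; b_2 = 6.5; c_2 = 1; p_2 = 2.5; q_2 = 3; a_3 = 8.5; b_3 = 5; c_3 = 7.5; a_4 = 6.5; b_4 = 4; c_4 = 0.5; t_4 = 4.5; a_5 = 8; b_5 = 3; c_5 = 6.5; s_5 = 1; a_6 = 9; b_6 = 4; c_6 = 4; b_7 = 5; c_7 = 4; p_7 = 2.5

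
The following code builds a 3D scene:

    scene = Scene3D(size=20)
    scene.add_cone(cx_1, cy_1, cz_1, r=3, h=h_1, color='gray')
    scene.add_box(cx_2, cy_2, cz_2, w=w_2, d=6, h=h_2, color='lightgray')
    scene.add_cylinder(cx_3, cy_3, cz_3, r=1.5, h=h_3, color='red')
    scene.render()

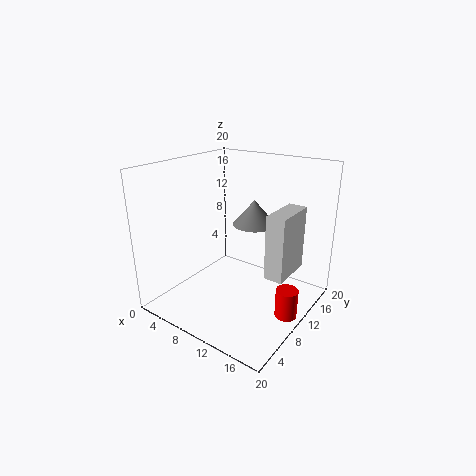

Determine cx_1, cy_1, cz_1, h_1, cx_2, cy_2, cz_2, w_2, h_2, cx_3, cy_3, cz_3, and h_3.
cx_1 = 11; cy_1 = 12.5; cz_1 = 11.5; h_1 = 3.5; cx_2 = 15.5; cy_2 = 8; cz_2 = 6.5; w_2 = 2.5; h_2 = 8.5; cx_3 = 18; cy_3 = 10; cz_3 = 0.5; h_3 = 4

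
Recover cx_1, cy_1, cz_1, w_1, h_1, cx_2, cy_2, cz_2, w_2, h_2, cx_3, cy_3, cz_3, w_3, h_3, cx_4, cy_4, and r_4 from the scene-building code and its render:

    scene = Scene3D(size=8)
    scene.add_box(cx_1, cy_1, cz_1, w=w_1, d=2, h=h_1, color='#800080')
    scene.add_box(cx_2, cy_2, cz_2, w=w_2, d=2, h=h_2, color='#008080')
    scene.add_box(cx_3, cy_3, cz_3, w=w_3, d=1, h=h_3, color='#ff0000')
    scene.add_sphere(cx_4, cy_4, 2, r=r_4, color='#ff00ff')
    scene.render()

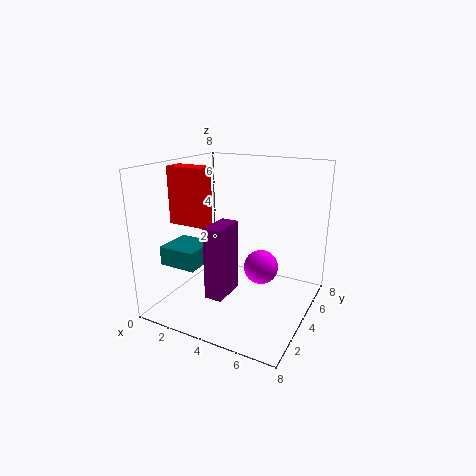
cx_1 = 3; cy_1 = 2; cz_1 = 1; w_1 = 1; h_1 = 4; cx_2 = 1; cy_2 = 1; cz_2 = 3; w_2 = 2; h_2 = 1; cx_3 = 1; cy_3 = 2; cz_3 = 5; w_3 = 2; h_3 = 3; cx_4 = 5; cy_4 = 5; r_4 = 1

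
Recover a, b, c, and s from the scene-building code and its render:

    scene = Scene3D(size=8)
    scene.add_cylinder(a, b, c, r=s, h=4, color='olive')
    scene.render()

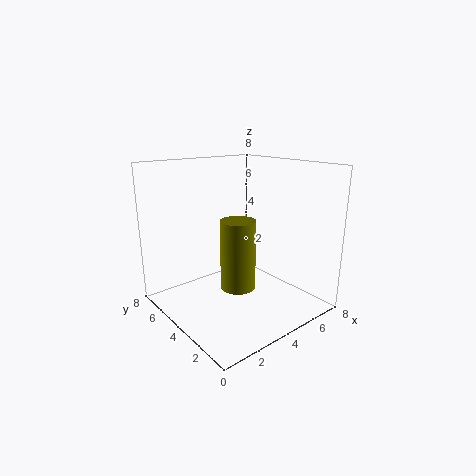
a = 4; b = 4; c = 1; s = 1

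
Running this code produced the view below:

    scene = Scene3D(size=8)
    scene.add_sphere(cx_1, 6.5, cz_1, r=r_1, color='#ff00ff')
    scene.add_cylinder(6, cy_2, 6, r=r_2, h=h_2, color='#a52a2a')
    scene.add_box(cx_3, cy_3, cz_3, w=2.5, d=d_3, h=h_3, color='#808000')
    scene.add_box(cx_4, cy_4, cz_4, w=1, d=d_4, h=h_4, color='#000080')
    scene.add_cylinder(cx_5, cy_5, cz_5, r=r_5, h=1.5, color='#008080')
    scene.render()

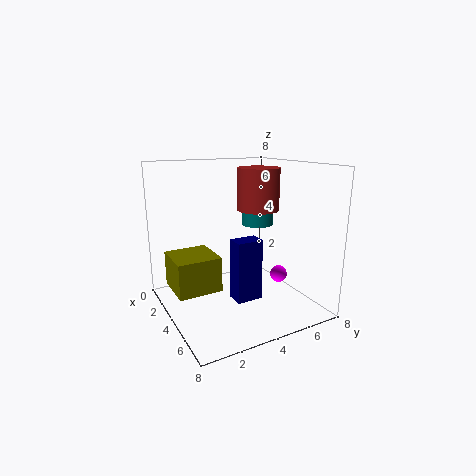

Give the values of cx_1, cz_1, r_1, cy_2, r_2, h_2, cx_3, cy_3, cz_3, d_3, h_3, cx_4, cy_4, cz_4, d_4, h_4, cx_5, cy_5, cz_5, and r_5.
cx_1 = 4.5; cz_1 = 1.5; r_1 = 0.5; cy_2 = 4; r_2 = 1; h_2 = 2; cx_3 = 1.5; cy_3 = 0.5; cz_3 = 1; d_3 = 2.5; h_3 = 2; cx_4 = 4; cy_4 = 3.5; cz_4 = 0.5; d_4 = 1.5; h_4 = 3.5; cx_5 = 2; cy_5 = 6.5; cz_5 = 4; r_5 = 1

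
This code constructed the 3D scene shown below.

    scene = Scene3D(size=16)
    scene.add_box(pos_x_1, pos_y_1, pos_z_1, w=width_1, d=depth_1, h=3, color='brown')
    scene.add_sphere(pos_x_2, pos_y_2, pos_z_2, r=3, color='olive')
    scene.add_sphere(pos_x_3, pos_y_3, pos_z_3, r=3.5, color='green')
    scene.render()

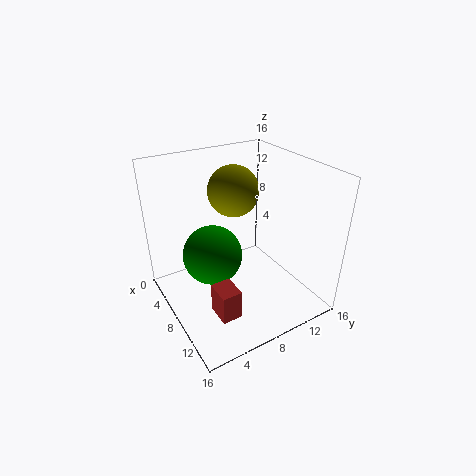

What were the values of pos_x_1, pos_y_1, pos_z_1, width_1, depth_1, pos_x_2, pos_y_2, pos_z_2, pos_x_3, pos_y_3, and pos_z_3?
pos_x_1 = 12
pos_y_1 = 2.5
pos_z_1 = 3.5
width_1 = 2.5
depth_1 = 2
pos_x_2 = 4.5
pos_y_2 = 9.5
pos_z_2 = 12
pos_x_3 = 5.5
pos_y_3 = 6
pos_z_3 = 5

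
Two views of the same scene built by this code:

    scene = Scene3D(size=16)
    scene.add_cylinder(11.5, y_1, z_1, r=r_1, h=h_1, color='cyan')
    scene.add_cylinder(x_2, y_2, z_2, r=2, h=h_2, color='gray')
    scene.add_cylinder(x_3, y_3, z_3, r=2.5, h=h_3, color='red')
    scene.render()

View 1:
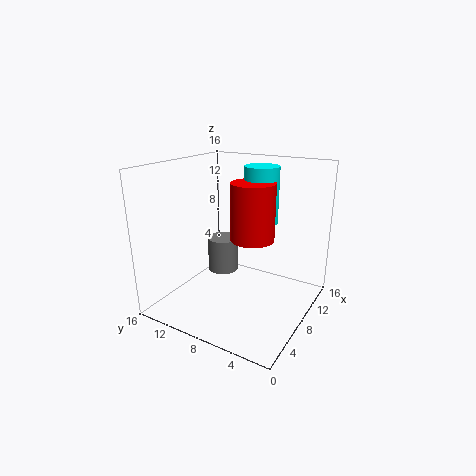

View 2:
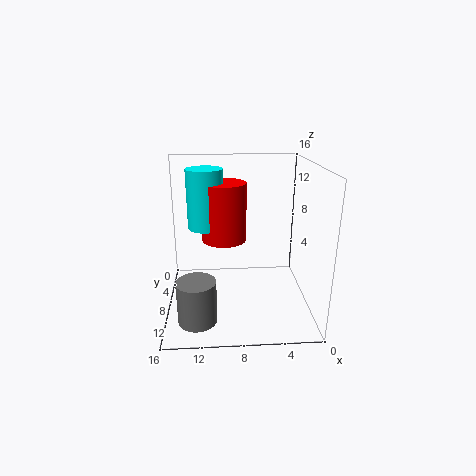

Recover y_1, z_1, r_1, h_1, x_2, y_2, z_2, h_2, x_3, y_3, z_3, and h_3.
y_1 = 7; z_1 = 9; r_1 = 2; h_1 = 6.5; x_2 = 12.5; y_2 = 13; z_2 = 1; h_2 = 4.5; x_3 = 9.5; y_3 = 7; z_3 = 7.5; h_3 = 6.5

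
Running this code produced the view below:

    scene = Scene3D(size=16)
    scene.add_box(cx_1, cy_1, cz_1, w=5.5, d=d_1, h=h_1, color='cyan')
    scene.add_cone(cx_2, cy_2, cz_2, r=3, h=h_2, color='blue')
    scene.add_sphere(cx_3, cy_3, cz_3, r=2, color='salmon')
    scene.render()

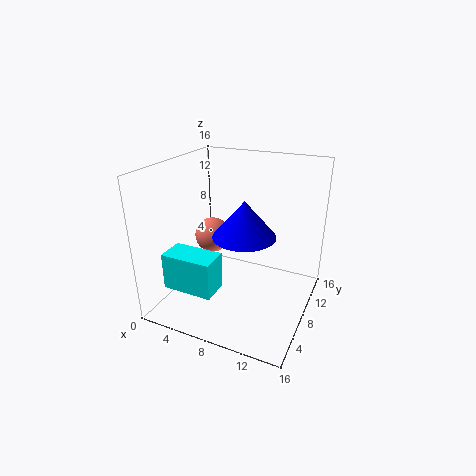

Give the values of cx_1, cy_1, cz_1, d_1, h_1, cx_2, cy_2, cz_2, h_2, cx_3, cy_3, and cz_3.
cx_1 = 2; cy_1 = 2; cz_1 = 3.5; d_1 = 3; h_1 = 4; cx_2 = 10.5; cy_2 = 4; cz_2 = 10.5; h_2 = 3.5; cx_3 = 4.5; cy_3 = 8.5; cz_3 = 7.5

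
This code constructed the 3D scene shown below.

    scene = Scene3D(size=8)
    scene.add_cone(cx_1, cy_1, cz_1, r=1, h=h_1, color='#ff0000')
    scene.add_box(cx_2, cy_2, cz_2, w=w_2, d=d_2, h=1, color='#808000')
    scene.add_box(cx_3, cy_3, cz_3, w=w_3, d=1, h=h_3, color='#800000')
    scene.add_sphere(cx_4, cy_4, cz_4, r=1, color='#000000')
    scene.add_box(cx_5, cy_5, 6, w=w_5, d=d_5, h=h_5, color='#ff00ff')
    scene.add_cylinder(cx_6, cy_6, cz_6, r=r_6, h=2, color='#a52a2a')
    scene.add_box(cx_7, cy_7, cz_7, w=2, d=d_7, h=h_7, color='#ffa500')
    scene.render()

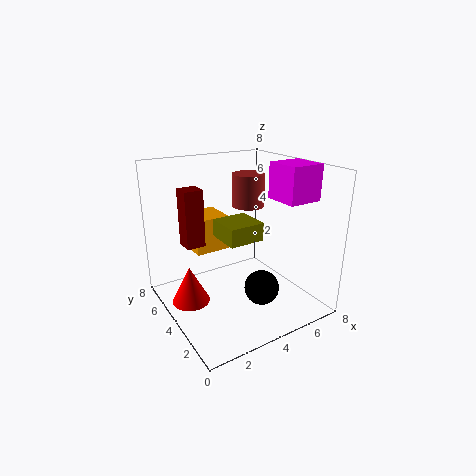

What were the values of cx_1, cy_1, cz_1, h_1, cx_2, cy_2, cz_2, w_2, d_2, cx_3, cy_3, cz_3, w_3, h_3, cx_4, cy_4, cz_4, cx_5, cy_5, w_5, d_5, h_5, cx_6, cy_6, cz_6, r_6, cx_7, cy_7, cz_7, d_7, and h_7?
cx_1 = 1; cy_1 = 4; cz_1 = 1; h_1 = 2; cx_2 = 3; cy_2 = 3; cz_2 = 4; w_2 = 2; d_2 = 2; cx_3 = 1; cy_3 = 4; cz_3 = 4; w_3 = 1; h_3 = 3; cx_4 = 5; cy_4 = 3; cz_4 = 1; cx_5 = 6; cy_5 = 2; w_5 = 2; d_5 = 2; h_5 = 2; cx_6 = 6; cy_6 = 6; cz_6 = 5; r_6 = 1; cx_7 = 2; cy_7 = 5; cz_7 = 3; d_7 = 2; h_7 = 2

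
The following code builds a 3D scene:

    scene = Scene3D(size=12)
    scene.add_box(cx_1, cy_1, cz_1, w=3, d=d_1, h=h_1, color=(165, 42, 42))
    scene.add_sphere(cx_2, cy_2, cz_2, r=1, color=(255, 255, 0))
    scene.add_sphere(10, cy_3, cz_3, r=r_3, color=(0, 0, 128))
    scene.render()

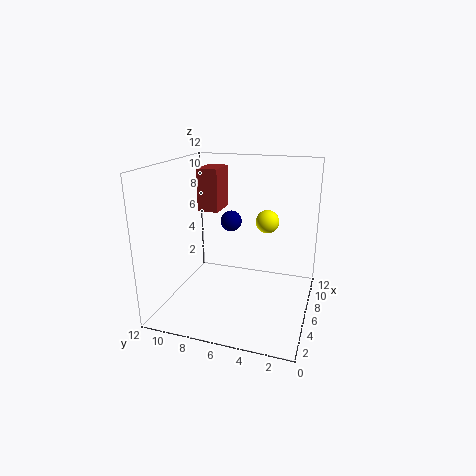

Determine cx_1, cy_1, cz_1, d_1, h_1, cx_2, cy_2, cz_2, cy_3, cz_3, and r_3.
cx_1 = 9; cy_1 = 9; cz_1 = 7; d_1 = 2; h_1 = 4; cx_2 = 8; cy_2 = 4; cz_2 = 7; cy_3 = 8; cz_3 = 6; r_3 = 1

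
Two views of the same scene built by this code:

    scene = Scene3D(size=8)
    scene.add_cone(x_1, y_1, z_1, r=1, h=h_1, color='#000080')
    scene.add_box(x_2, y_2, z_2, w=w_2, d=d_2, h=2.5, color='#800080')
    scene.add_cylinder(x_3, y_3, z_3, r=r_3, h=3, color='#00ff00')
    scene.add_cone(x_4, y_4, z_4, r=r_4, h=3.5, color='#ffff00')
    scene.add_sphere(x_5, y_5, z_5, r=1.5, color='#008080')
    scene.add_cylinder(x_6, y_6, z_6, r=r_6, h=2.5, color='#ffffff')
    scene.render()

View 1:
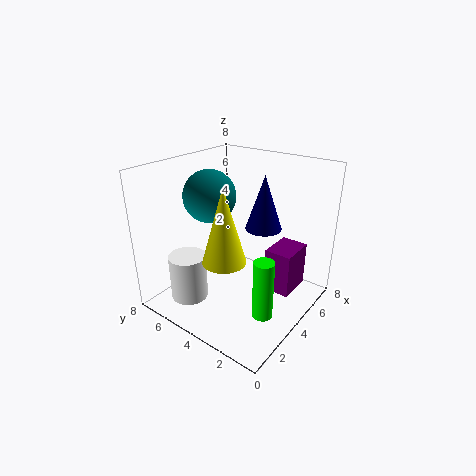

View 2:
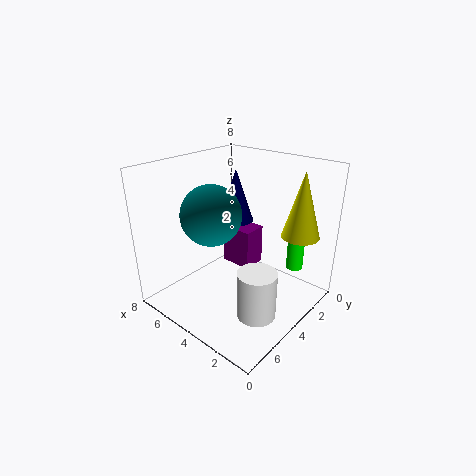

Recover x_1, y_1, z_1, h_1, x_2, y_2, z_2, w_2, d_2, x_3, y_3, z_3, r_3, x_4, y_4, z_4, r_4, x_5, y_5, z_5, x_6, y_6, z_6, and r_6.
x_1 = 5; y_1 = 3; z_1 = 4.5; h_1 = 3; x_2 = 4.5; y_2 = 1; z_2 = 1; w_2 = 2; d_2 = 1.5; x_3 = 2; y_3 = 1; z_3 = 1.5; r_3 = 0.5; x_4 = 1; y_4 = 2.5; z_4 = 4.5; r_4 = 1; x_5 = 4; y_5 = 6; z_5 = 6; x_6 = 1.5; y_6 = 5.5; z_6 = 1; r_6 = 1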